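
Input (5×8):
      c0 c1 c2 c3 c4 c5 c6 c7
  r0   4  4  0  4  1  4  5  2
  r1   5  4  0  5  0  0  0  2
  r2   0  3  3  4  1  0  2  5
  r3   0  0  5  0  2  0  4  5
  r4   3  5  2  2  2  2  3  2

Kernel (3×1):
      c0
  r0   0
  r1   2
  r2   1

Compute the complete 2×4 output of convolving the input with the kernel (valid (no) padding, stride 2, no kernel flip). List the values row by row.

Output[0,0]: The receptive field on the input at this output position is [4 / 5 / 0]. Elementwise product with the kernel and sum: 5·2 + 0·1.
Output[0,1]: The receptive field on the input at this output position is [0 / 0 / 3]. Elementwise product with the kernel and sum: 0·2 + 3·1.

10 3 1 2
3 12 6 11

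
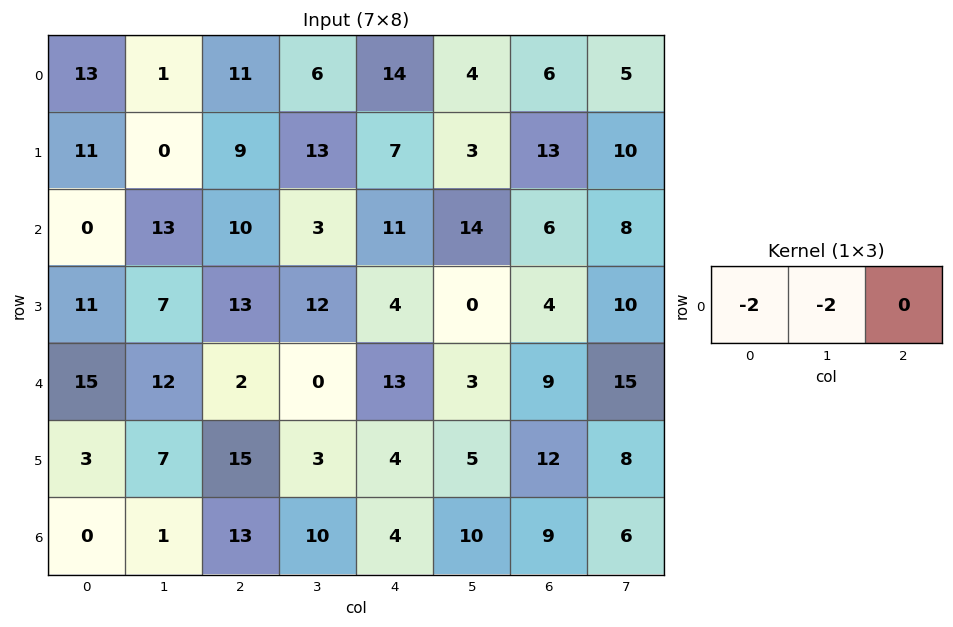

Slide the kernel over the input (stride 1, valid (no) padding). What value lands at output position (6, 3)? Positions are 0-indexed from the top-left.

The receptive field on the input at this output position is [10 4 10]. Elementwise product with the kernel and sum: 10·-2 + 4·-2.

-28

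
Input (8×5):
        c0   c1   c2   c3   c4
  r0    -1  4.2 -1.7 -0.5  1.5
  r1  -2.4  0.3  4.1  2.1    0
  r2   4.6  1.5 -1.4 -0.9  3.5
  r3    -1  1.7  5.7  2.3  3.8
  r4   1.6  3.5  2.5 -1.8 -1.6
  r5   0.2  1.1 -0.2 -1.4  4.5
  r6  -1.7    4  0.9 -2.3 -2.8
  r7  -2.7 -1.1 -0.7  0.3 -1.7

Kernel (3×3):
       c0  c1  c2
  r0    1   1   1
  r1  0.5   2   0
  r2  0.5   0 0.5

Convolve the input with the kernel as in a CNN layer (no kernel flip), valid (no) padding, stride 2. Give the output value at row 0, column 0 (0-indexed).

2.5

The receptive field on the input at this output position is [-1 4.2 -1.7 / -2.4 0.3 4.1 / 4.6 1.5 -1.4]. Elementwise product with the kernel and sum: -1·1 + 4.2·1 + -1.7·1 + -2.4·0.5 + 0.3·2 + 4.6·0.5 + -1.4·0.5.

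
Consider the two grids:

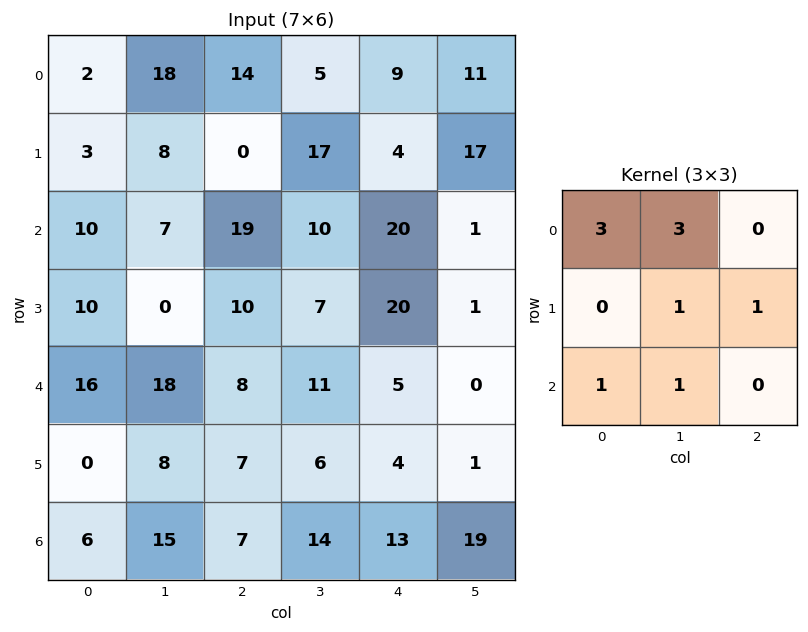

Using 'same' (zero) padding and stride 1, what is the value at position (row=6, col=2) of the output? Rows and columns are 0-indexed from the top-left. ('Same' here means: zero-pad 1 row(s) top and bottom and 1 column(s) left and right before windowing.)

The receptive field on the zero-padded input at this output position is [8 7 6 / 15 7 14 / 0 0 0]. Elementwise product with the kernel and sum: 8·3 + 7·3 + 7·1 + 14·1 + 0·1 + 0·1.

66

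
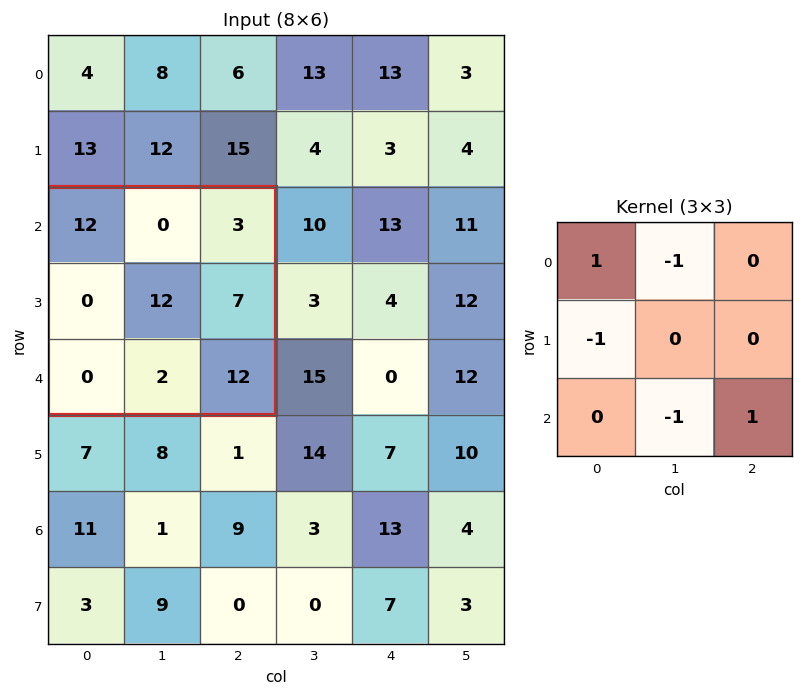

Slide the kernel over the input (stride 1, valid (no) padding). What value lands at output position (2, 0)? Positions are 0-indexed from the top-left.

22

The receptive field on the input at this output position is [12 0 3 / 0 12 7 / 0 2 12]. Elementwise product with the kernel and sum: 12·1 + 0·-1 + 0·-1 + 2·-1 + 12·1.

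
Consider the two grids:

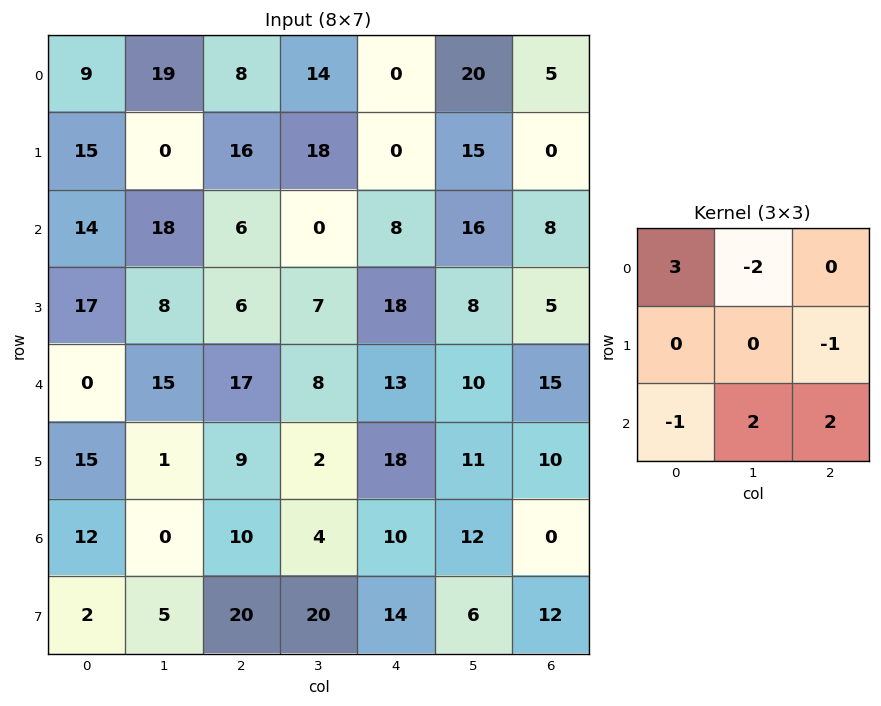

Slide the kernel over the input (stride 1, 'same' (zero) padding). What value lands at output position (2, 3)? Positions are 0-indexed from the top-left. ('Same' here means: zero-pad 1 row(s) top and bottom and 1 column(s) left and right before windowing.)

48

The receptive field on the zero-padded input at this output position is [16 18 0 / 6 0 8 / 6 7 18]. Elementwise product with the kernel and sum: 16·3 + 18·-2 + 8·-1 + 6·-1 + 7·2 + 18·2.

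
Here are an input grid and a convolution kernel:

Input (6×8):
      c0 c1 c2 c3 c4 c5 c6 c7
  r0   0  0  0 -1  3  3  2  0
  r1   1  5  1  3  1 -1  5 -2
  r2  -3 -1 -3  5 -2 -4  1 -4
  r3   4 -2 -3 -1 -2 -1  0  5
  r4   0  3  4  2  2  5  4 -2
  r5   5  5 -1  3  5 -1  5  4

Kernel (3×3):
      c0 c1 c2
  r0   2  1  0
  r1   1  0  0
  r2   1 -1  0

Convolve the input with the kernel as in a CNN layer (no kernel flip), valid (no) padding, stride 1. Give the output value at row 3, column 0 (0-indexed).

6

The receptive field on the input at this output position is [4 -2 -3 / 0 3 4 / 5 5 -1]. Elementwise product with the kernel and sum: 4·2 + -2·1 + 0·1 + 5·1 + 5·-1.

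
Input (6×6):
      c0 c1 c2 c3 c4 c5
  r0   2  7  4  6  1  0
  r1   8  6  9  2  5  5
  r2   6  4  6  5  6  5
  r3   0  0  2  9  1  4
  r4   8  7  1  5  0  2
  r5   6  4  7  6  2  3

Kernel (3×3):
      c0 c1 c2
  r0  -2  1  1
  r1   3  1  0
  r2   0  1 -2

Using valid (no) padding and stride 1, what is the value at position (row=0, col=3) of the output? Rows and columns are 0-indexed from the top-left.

-4

The receptive field on the input at this output position is [6 1 0 / 2 5 5 / 5 6 5]. Elementwise product with the kernel and sum: 6·-2 + 1·1 + 0·1 + 2·3 + 5·1 + 6·1 + 5·-2.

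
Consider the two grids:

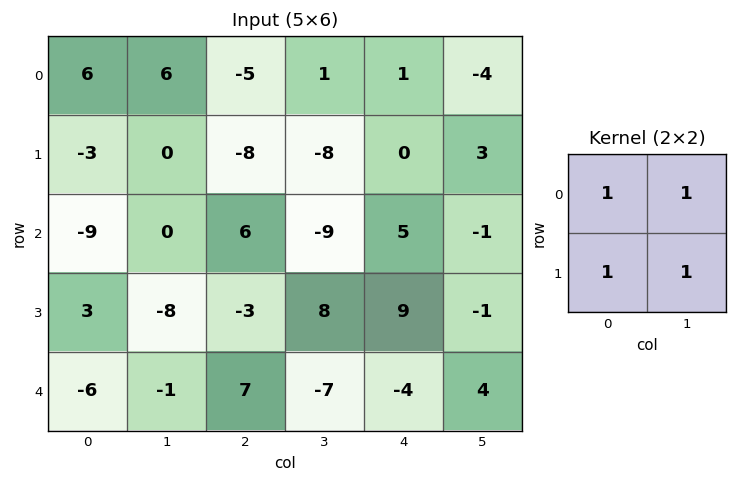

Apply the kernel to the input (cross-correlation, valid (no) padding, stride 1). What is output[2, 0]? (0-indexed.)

The receptive field on the input at this output position is [-9 0 / 3 -8]. Elementwise product with the kernel and sum: -9·1 + 0·1 + 3·1 + -8·1.

-14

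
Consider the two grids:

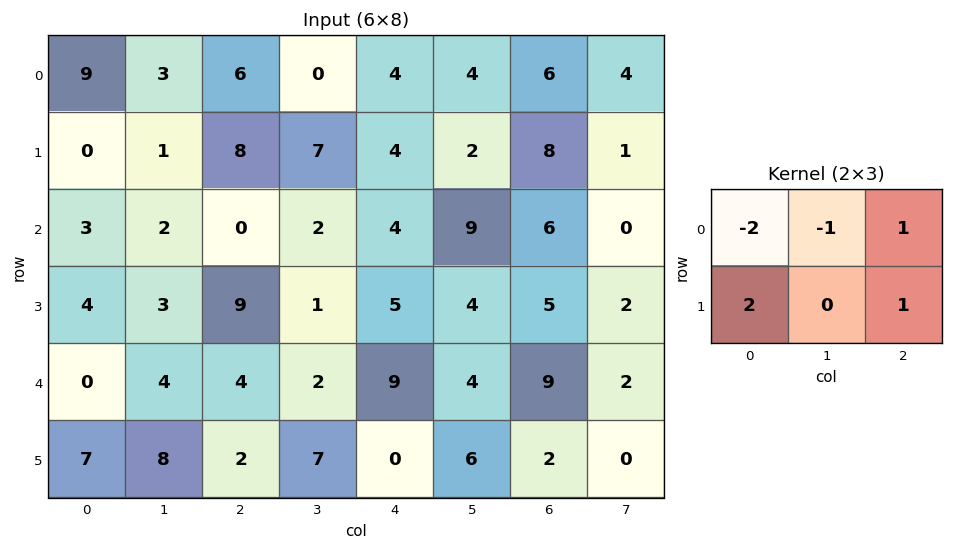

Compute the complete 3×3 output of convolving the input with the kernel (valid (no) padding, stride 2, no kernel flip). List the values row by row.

Output[0,0]: The receptive field on the input at this output position is [9 3 6 / 0 1 8]. Elementwise product with the kernel and sum: 9·-2 + 3·-1 + 6·1 + 0·2 + 8·1.
Output[0,1]: The receptive field on the input at this output position is [6 0 4 / 8 7 4]. Elementwise product with the kernel and sum: 6·-2 + 0·-1 + 4·1 + 8·2 + 4·1.

-7 12 10
9 25 4
16 3 -11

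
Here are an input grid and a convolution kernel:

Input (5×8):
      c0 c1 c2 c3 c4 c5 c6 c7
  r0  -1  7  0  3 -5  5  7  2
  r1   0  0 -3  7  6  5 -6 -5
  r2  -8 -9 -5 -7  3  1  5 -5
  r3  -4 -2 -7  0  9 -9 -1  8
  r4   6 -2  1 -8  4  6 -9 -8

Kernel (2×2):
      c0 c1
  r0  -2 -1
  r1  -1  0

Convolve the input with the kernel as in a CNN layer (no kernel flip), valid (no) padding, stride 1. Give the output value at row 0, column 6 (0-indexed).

The receptive field on the input at this output position is [7 2 / -6 -5]. Elementwise product with the kernel and sum: 7·-2 + 2·-1 + -6·-1.

-10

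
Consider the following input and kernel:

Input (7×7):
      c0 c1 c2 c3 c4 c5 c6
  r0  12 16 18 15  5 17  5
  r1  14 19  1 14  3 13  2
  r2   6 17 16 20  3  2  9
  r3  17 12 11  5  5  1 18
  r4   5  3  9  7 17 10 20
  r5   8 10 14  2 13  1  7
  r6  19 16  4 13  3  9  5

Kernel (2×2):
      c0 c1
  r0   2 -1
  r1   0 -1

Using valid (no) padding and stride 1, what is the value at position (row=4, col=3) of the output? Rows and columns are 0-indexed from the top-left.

-16

The receptive field on the input at this output position is [7 17 / 2 13]. Elementwise product with the kernel and sum: 7·2 + 17·-1 + 13·-1.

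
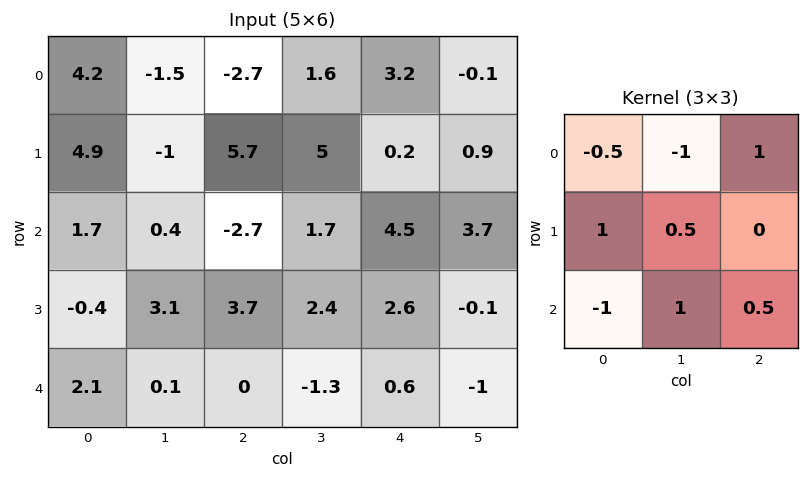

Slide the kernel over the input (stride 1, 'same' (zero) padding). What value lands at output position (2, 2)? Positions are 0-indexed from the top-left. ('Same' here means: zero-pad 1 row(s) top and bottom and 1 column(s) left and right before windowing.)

The receptive field on the zero-padded input at this output position is [-1 5.7 5 / 0.4 -2.7 1.7 / 3.1 3.7 2.4]. Elementwise product with the kernel and sum: -1·-0.5 + 5.7·-1 + 5·1 + 0.4·1 + -2.7·0.5 + 3.1·-1 + 3.7·1 + 2.4·0.5.

0.65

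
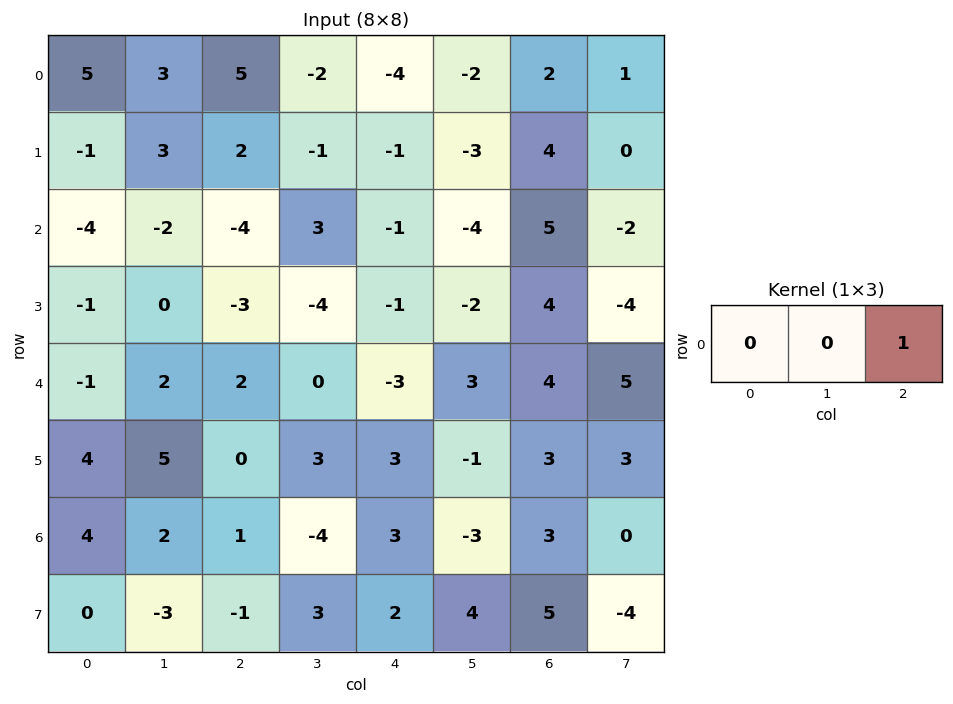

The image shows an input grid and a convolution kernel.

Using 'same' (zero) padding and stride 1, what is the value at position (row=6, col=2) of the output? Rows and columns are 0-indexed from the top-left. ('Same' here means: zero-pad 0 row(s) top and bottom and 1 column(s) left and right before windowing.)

-4

The receptive field on the zero-padded input at this output position is [2 1 -4]. Elementwise product with the kernel and sum: -4·1.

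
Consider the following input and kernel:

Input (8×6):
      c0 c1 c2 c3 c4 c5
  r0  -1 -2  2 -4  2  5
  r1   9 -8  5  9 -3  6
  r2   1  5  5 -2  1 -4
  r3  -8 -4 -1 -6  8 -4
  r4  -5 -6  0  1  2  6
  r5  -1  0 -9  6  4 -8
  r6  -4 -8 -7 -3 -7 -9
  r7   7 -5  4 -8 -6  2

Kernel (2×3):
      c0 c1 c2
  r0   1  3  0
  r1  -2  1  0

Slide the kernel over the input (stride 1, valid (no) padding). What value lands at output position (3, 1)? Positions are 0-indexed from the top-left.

The receptive field on the input at this output position is [-4 -1 -6 / -6 0 1]. Elementwise product with the kernel and sum: -4·1 + -1·3 + -6·-2 + 0·1.

5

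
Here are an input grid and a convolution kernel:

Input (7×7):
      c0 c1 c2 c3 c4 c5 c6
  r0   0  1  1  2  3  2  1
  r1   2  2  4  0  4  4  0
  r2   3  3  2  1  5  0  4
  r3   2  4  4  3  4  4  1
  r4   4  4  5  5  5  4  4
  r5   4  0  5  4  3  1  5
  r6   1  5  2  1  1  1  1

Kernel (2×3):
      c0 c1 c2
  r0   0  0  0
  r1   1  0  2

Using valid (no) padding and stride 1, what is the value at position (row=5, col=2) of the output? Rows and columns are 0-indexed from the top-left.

The receptive field on the input at this output position is [5 4 3 / 2 1 1]. Elementwise product with the kernel and sum: 2·1 + 1·2.

4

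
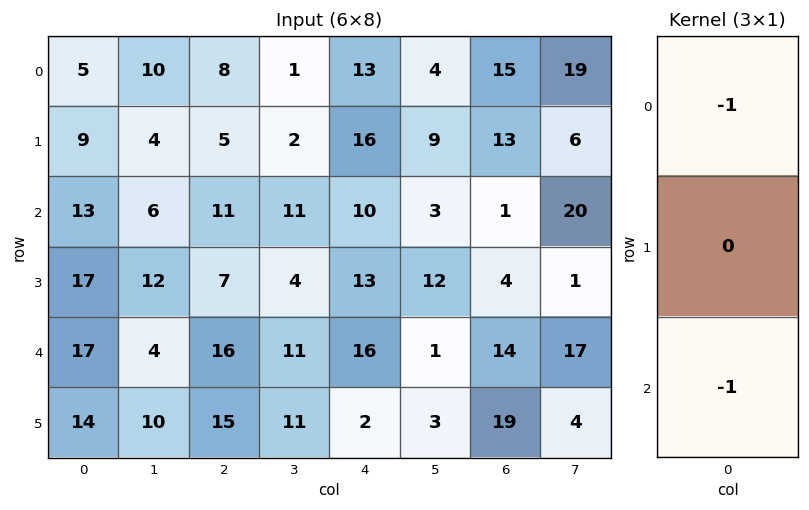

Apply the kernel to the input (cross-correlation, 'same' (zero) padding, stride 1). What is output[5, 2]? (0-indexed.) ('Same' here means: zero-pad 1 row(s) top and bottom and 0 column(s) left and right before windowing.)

The receptive field on the zero-padded input at this output position is [16 / 15 / 0]. Elementwise product with the kernel and sum: 16·-1 + 0·-1.

-16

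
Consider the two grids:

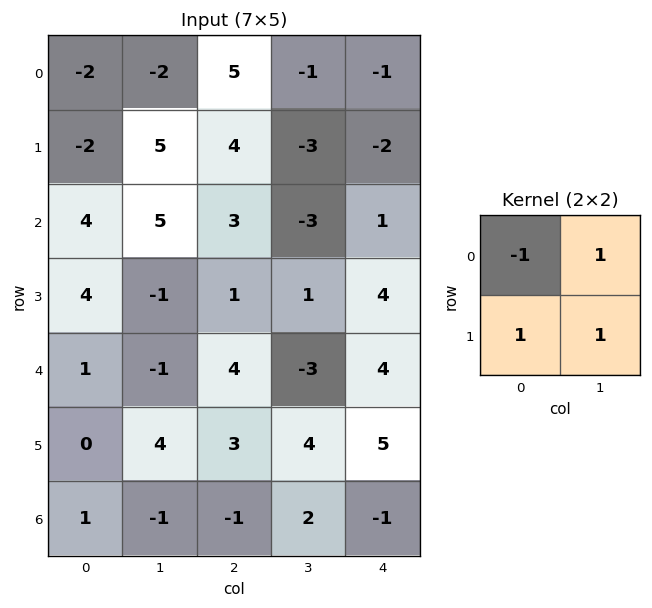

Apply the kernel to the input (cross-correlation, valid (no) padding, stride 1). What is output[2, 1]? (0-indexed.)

The receptive field on the input at this output position is [5 3 / -1 1]. Elementwise product with the kernel and sum: 5·-1 + 3·1 + -1·1 + 1·1.

-2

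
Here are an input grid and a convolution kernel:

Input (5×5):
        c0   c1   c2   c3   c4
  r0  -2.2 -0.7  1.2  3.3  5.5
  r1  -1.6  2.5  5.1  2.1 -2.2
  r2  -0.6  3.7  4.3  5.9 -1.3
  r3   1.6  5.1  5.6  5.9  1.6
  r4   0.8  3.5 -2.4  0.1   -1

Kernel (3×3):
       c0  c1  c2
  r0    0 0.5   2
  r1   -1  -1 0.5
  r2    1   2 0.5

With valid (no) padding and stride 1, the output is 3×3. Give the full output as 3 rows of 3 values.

12.65 15.9 19.8
25.1 20.95 4
13.15 4.95 -13.05

Output[0,0]: The receptive field on the input at this output position is [-2.2 -0.7 1.2 / -1.6 2.5 5.1 / -0.6 3.7 4.3]. Elementwise product with the kernel and sum: -0.7·0.5 + 1.2·2 + -1.6·-1 + 2.5·-1 + 5.1·0.5 + -0.6·1 + 3.7·2 + 4.3·0.5.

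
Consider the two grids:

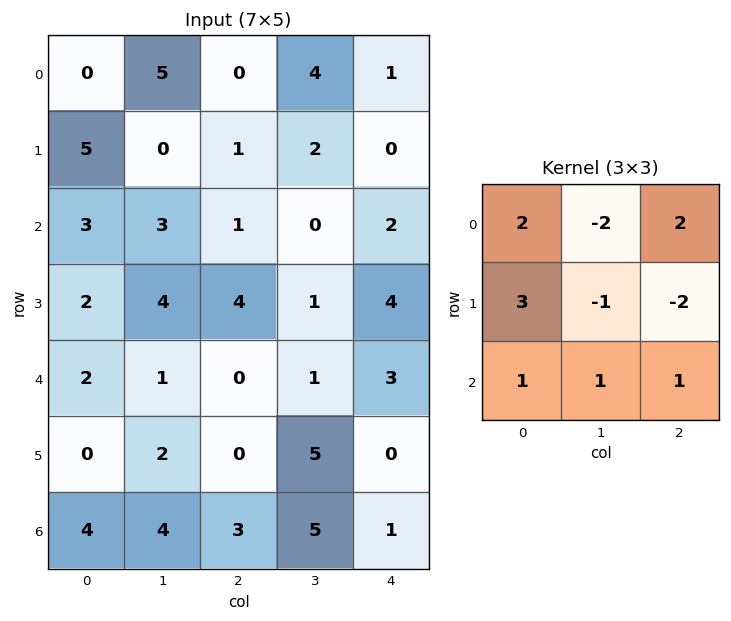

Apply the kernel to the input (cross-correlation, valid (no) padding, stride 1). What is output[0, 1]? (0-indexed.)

The receptive field on the input at this output position is [5 0 4 / 0 1 2 / 3 1 0]. Elementwise product with the kernel and sum: 5·2 + 0·-2 + 4·2 + 0·3 + 1·-1 + 2·-2 + 3·1 + 1·1 + 0·1.

17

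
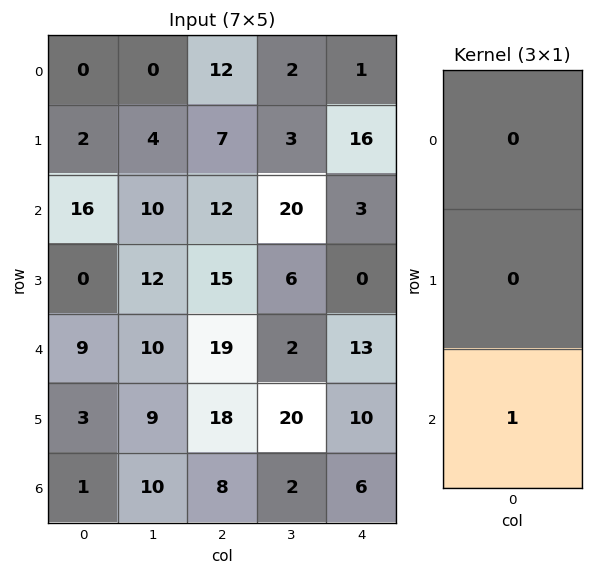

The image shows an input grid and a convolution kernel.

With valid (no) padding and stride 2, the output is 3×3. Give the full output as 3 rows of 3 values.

16 12 3
9 19 13
1 8 6

Output[0,0]: The receptive field on the input at this output position is [0 / 2 / 16]. Elementwise product with the kernel and sum: 16·1.
Output[0,1]: The receptive field on the input at this output position is [12 / 7 / 12]. Elementwise product with the kernel and sum: 12·1.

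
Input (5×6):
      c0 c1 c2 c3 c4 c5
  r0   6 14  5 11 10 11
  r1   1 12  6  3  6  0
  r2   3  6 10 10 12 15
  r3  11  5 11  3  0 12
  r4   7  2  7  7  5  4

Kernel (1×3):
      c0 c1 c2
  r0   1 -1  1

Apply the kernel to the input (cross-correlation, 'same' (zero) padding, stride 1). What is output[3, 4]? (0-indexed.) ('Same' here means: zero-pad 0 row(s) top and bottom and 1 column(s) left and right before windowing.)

The receptive field on the zero-padded input at this output position is [3 0 12]. Elementwise product with the kernel and sum: 3·1 + 0·-1 + 12·1.

15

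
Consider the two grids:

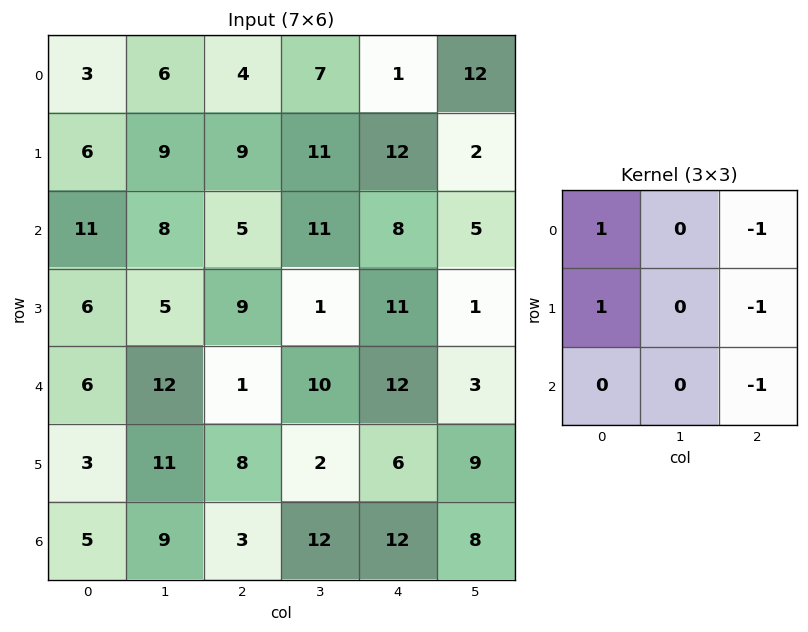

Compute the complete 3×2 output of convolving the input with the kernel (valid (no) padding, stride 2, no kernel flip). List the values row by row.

-9 -8
2 -17
-3 -21

Output[0,0]: The receptive field on the input at this output position is [3 6 4 / 6 9 9 / 11 8 5]. Elementwise product with the kernel and sum: 3·1 + 4·-1 + 6·1 + 9·-1 + 5·-1.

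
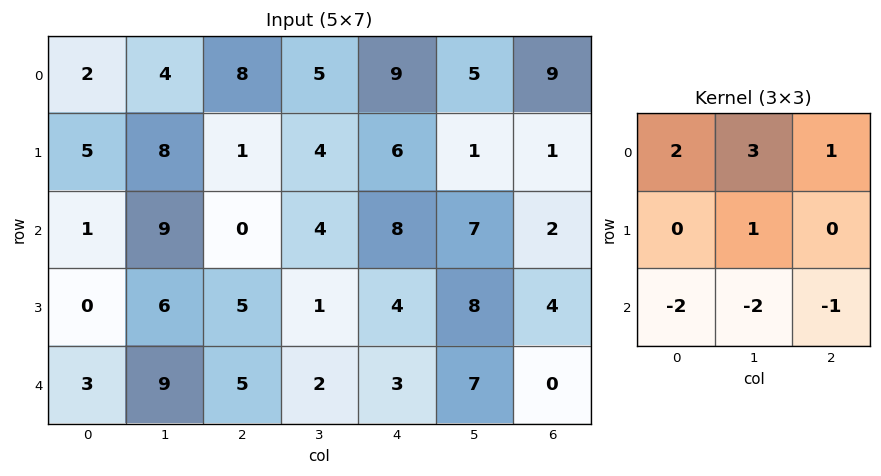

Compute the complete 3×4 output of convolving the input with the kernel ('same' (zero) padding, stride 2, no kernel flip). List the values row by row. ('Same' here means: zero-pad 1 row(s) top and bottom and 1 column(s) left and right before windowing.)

Output[0,0]: The receptive field on the zero-padded input at this output position is [0 0 0 / 0 2 4 / 0 5 8]. Elementwise product with the kernel and sum: 0·2 + 0·3 + 0·1 + 2·1 + 0·-2 + 5·-2 + 8·-1.

-16 -14 -12 5
18 0 17 -17
9 33 25 28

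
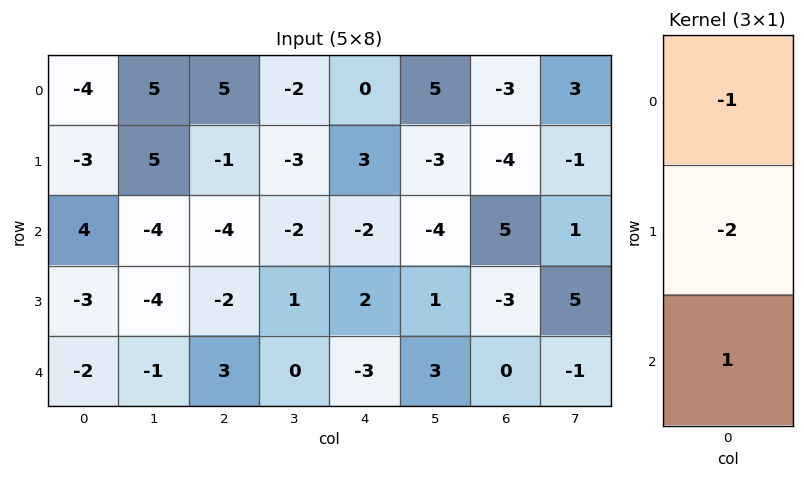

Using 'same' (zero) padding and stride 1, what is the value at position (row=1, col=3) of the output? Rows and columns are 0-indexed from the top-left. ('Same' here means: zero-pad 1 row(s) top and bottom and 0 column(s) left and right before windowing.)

6

The receptive field on the zero-padded input at this output position is [-2 / -3 / -2]. Elementwise product with the kernel and sum: -2·-1 + -3·-2 + -2·1.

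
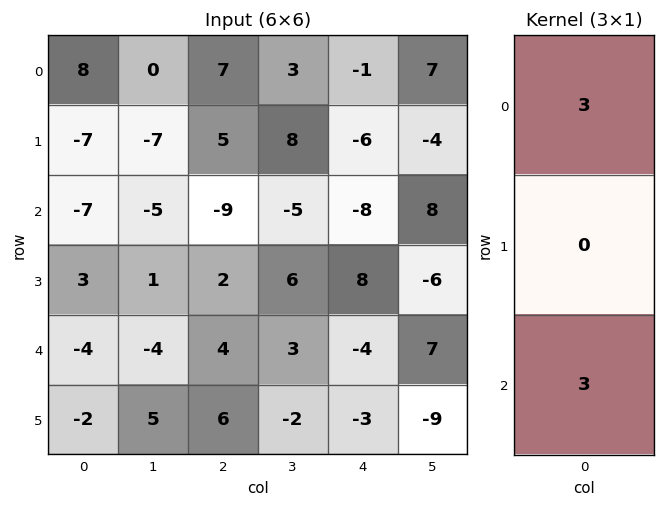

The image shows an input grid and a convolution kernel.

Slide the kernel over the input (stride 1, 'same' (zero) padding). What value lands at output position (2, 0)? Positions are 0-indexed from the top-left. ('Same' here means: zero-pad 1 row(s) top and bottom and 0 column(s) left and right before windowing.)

The receptive field on the zero-padded input at this output position is [-7 / -7 / 3]. Elementwise product with the kernel and sum: -7·3 + 3·3.

-12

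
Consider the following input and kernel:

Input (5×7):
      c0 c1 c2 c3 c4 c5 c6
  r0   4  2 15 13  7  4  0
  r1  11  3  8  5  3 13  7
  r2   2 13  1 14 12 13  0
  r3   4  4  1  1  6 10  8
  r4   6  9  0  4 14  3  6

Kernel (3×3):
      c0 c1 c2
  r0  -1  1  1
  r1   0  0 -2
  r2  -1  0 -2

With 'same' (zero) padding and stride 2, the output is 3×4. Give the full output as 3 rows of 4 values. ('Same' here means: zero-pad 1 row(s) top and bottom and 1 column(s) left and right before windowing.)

Output[0,0]: The receptive field on the zero-padded input at this output position is [0 0 0 / 0 4 2 / 0 11 3]. Elementwise product with the kernel and sum: 0·-1 + 0·1 + 0·1 + 2·-2 + 0·-1 + 3·-2.

-10 -39 -39 -13
-20 -24 -36 -16
-10 -10 9 -2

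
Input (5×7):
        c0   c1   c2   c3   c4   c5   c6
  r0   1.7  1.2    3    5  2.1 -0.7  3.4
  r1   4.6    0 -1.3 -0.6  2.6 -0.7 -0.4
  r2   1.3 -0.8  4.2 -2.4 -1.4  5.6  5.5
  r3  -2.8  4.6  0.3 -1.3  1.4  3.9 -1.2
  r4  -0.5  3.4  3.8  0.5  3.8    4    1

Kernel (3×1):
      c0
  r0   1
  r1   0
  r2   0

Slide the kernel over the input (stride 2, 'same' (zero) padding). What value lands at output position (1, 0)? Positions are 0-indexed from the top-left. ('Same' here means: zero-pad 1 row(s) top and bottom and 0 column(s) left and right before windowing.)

4.6

The receptive field on the zero-padded input at this output position is [4.6 / 1.3 / -2.8]. Elementwise product with the kernel and sum: 4.6·1.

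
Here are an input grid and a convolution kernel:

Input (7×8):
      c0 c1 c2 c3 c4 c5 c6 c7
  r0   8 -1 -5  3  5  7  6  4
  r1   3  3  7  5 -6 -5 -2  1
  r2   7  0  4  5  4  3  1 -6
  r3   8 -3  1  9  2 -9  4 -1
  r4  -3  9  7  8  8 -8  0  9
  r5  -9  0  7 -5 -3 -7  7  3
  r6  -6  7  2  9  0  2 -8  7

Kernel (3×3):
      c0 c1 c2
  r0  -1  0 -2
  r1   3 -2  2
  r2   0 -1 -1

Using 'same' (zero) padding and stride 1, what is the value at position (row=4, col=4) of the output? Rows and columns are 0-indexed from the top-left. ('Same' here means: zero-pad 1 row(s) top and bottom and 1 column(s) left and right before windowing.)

The receptive field on the zero-padded input at this output position is [9 2 -9 / 8 8 -8 / -5 -3 -7]. Elementwise product with the kernel and sum: 9·-1 + -9·-2 + 8·3 + 8·-2 + -8·2 + -3·-1 + -7·-1.

11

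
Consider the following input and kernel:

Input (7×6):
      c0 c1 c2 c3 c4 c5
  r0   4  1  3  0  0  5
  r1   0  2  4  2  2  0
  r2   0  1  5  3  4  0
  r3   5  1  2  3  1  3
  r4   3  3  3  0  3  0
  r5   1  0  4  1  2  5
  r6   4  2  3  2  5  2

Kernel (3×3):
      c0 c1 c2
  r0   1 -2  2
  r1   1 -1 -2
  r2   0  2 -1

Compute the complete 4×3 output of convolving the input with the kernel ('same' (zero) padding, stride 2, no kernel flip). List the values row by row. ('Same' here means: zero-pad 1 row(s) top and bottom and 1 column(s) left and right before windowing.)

-8 4 -6
11 -11 -4
-15 10 3
-10 -11 0

Output[0,0]: The receptive field on the zero-padded input at this output position is [0 0 0 / 0 4 1 / 0 0 2]. Elementwise product with the kernel and sum: 0·1 + 0·-2 + 0·2 + 0·1 + 4·-1 + 1·-2 + 0·2 + 2·-1.
Output[0,1]: The receptive field on the zero-padded input at this output position is [0 0 0 / 1 3 0 / 2 4 2]. Elementwise product with the kernel and sum: 0·1 + 0·-2 + 0·2 + 1·1 + 3·-1 + 0·-2 + 4·2 + 2·-1.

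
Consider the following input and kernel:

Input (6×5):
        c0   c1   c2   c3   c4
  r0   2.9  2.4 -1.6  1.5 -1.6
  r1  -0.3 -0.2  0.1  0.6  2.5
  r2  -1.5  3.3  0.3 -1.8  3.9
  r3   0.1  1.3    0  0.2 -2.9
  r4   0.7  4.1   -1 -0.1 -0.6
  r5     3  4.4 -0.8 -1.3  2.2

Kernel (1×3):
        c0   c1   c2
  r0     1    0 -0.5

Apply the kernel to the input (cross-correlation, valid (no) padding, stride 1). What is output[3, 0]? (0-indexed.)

The receptive field on the input at this output position is [0.1 1.3 0]. Elementwise product with the kernel and sum: 0.1·1 + 0·-0.5.

0.1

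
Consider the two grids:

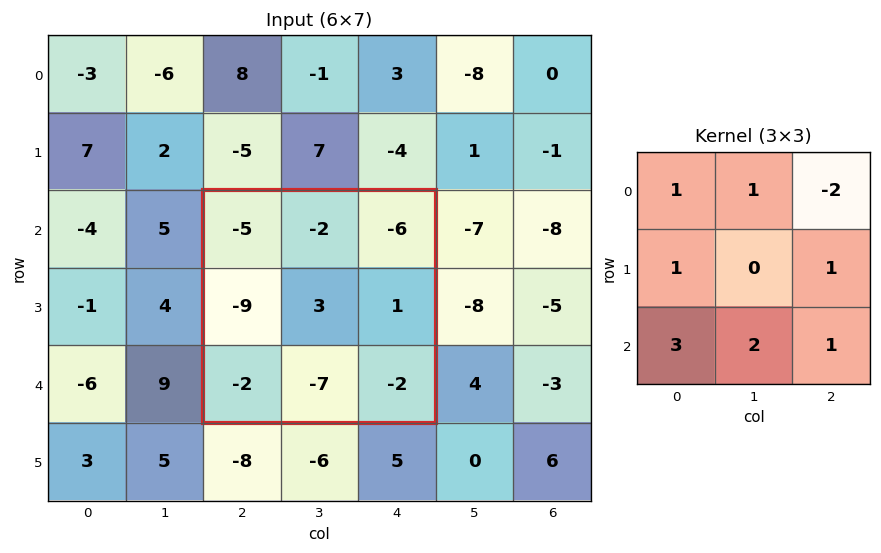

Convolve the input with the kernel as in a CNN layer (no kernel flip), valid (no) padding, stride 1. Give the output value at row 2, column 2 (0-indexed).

The receptive field on the input at this output position is [-5 -2 -6 / -9 3 1 / -2 -7 -2]. Elementwise product with the kernel and sum: -5·1 + -2·1 + -6·-2 + -9·1 + 1·1 + -2·3 + -7·2 + -2·1.

-25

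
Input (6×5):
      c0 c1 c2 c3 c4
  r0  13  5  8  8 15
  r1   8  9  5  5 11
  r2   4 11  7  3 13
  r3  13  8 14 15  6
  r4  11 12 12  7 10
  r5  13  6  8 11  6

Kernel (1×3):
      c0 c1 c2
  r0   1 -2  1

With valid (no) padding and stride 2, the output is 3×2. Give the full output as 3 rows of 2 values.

11 7
-11 14
-1 8

Output[0,0]: The receptive field on the input at this output position is [13 5 8]. Elementwise product with the kernel and sum: 13·1 + 5·-2 + 8·1.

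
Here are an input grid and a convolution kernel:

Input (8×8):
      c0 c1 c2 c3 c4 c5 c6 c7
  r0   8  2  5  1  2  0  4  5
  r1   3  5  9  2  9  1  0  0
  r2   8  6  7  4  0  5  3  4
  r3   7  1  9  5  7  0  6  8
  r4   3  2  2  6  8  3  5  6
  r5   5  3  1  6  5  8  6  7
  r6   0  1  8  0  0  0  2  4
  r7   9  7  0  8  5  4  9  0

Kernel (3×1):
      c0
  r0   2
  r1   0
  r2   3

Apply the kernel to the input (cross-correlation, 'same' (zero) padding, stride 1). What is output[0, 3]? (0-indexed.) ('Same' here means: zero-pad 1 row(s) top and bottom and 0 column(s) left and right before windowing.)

The receptive field on the zero-padded input at this output position is [0 / 1 / 2]. Elementwise product with the kernel and sum: 0·2 + 2·3.

6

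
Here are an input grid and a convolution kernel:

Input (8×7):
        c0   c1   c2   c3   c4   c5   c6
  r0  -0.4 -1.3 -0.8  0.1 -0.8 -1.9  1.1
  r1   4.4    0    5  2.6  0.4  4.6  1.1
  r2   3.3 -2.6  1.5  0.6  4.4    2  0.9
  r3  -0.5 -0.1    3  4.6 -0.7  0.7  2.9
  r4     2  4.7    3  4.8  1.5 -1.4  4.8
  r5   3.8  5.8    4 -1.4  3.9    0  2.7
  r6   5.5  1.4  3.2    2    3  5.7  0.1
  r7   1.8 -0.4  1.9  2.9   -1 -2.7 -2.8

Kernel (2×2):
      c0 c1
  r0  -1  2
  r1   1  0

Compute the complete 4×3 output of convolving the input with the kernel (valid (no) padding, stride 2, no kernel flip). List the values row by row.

2.2 6 -2.6
-9 2.7 -1.1
11.2 10.6 -0.4
-0.9 2.7 7.4

Output[0,0]: The receptive field on the input at this output position is [-0.4 -1.3 / 4.4 0]. Elementwise product with the kernel and sum: -0.4·-1 + -1.3·2 + 4.4·1.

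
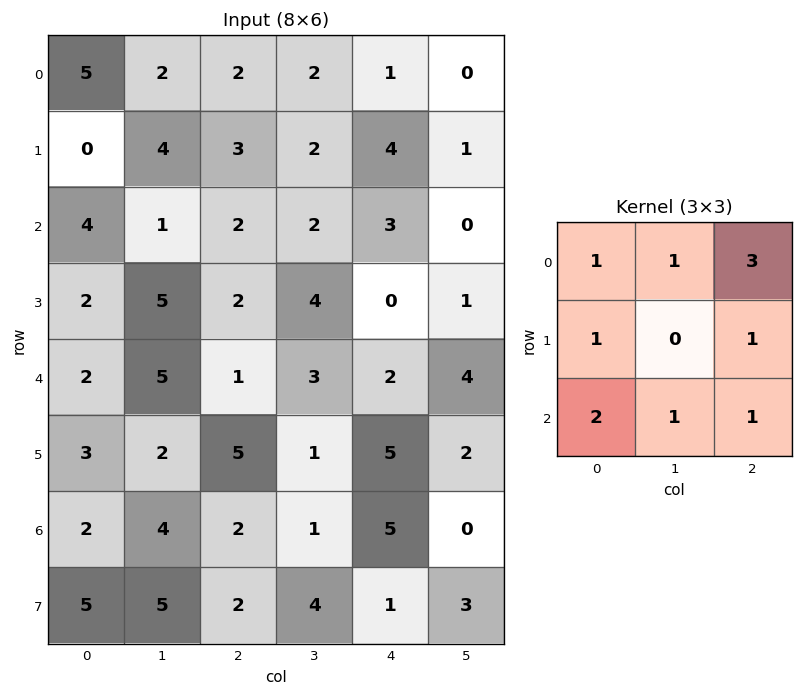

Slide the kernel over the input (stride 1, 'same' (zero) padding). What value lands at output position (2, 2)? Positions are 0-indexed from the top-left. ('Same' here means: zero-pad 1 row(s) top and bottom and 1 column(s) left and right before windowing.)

The receptive field on the zero-padded input at this output position is [4 3 2 / 1 2 2 / 5 2 4]. Elementwise product with the kernel and sum: 4·1 + 3·1 + 2·3 + 1·1 + 2·1 + 5·2 + 2·1 + 4·1.

32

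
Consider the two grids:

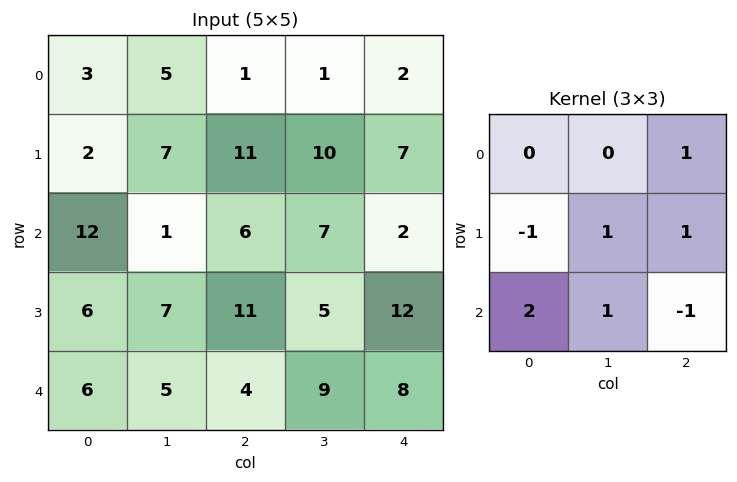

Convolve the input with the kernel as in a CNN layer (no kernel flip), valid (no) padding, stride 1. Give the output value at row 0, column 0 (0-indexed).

36

The receptive field on the input at this output position is [3 5 1 / 2 7 11 / 12 1 6]. Elementwise product with the kernel and sum: 1·1 + 2·-1 + 7·1 + 11·1 + 12·2 + 1·1 + 6·-1.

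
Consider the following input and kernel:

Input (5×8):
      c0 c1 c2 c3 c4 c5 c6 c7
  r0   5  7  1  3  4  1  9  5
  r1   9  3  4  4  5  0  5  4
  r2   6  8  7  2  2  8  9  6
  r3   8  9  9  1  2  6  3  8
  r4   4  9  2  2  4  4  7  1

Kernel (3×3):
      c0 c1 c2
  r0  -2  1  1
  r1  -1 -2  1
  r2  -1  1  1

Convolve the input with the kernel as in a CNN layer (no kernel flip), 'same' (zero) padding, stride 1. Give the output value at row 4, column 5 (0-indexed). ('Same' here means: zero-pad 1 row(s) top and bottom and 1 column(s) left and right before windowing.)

0

The receptive field on the zero-padded input at this output position is [2 6 3 / 4 4 7 / 0 0 0]. Elementwise product with the kernel and sum: 2·-2 + 6·1 + 3·1 + 4·-1 + 4·-2 + 7·1 + 0·-1 + 0·1 + 0·1.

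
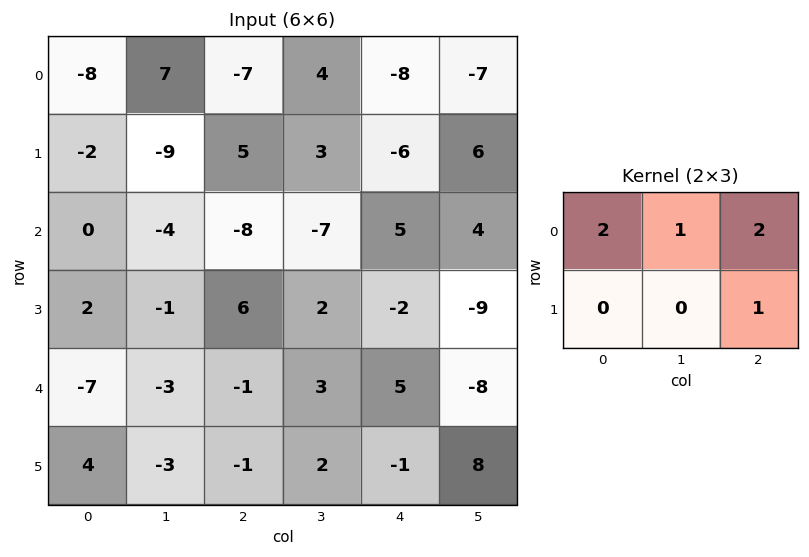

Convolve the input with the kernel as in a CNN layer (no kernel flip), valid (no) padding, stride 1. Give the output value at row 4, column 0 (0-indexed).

-20

The receptive field on the input at this output position is [-7 -3 -1 / 4 -3 -1]. Elementwise product with the kernel and sum: -7·2 + -3·1 + -1·2 + -1·1.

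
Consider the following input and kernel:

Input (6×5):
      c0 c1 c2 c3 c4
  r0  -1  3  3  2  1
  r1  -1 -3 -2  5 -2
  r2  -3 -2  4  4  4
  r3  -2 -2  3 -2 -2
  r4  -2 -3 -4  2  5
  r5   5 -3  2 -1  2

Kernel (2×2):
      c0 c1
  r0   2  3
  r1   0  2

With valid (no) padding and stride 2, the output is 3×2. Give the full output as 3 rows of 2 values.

1 22
-16 16
-19 -4

Output[0,0]: The receptive field on the input at this output position is [-1 3 / -1 -3]. Elementwise product with the kernel and sum: -1·2 + 3·3 + -3·2.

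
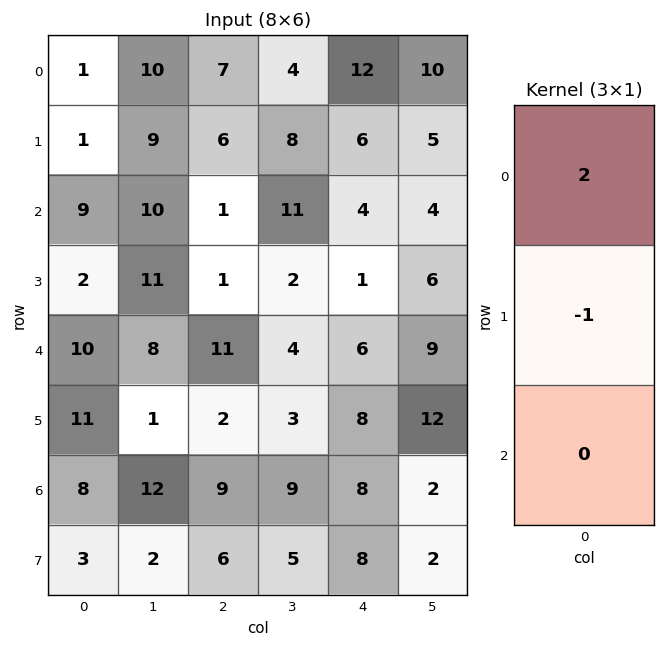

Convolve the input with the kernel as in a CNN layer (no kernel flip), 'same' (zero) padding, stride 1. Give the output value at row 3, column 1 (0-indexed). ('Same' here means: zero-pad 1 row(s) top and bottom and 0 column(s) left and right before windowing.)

9

The receptive field on the zero-padded input at this output position is [10 / 11 / 8]. Elementwise product with the kernel and sum: 10·2 + 11·-1.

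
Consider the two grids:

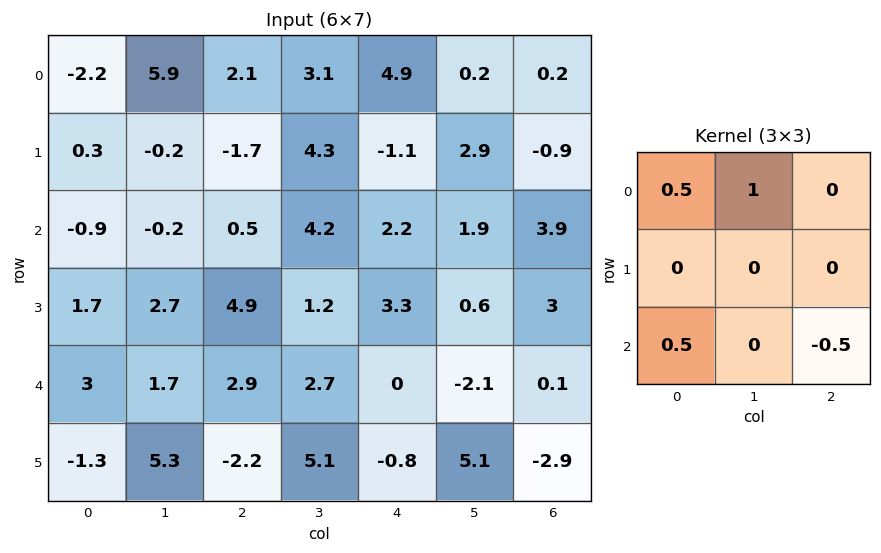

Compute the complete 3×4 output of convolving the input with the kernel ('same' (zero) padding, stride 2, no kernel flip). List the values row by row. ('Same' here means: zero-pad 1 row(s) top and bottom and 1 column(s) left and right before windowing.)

0.1 -2.25 0.7 1.45
-1.05 -1.05 1.35 0.85
-0.95 6.35 3.9 5.85

Output[0,0]: The receptive field on the zero-padded input at this output position is [0 0 0 / 0 -2.2 5.9 / 0 0.3 -0.2]. Elementwise product with the kernel and sum: 0·0.5 + 0·1 + 0·0.5 + -0.2·-0.5.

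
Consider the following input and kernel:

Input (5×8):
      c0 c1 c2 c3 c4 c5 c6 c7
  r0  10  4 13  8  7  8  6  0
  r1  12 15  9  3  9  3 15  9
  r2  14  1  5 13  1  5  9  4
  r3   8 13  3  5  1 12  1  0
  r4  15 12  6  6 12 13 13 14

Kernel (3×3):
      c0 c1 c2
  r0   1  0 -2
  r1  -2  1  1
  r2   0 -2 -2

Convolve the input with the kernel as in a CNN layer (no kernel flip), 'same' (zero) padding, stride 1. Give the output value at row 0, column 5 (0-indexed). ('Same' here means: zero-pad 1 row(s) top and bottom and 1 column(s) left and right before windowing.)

The receptive field on the zero-padded input at this output position is [0 0 0 / 7 8 6 / 9 3 15]. Elementwise product with the kernel and sum: 0·1 + 0·-2 + 7·-2 + 8·1 + 6·1 + 3·-2 + 15·-2.

-36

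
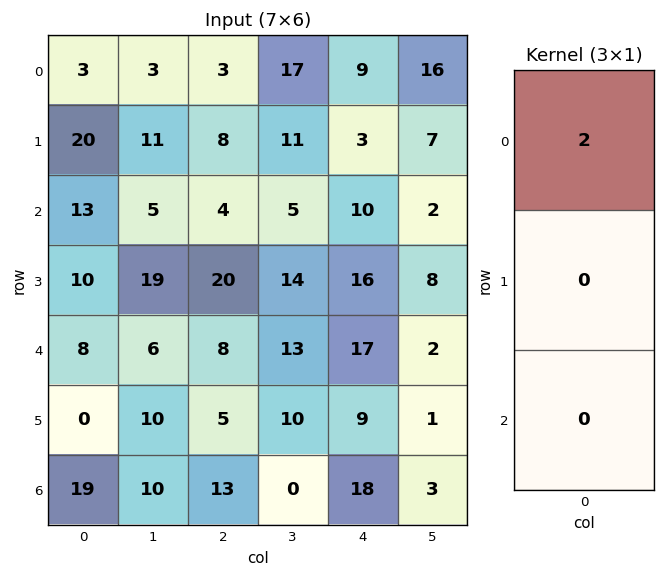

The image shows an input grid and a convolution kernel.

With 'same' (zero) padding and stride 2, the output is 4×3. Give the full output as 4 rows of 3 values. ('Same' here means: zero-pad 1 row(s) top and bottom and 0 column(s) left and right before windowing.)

Output[0,0]: The receptive field on the zero-padded input at this output position is [0 / 3 / 20]. Elementwise product with the kernel and sum: 0·2.

0 0 0
40 16 6
20 40 32
0 10 18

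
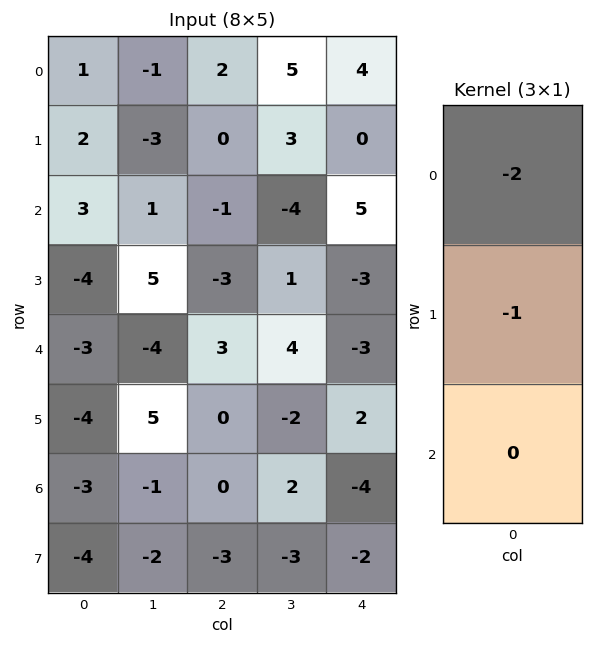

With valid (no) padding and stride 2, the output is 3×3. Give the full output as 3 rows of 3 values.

Output[0,0]: The receptive field on the input at this output position is [1 / 2 / 3]. Elementwise product with the kernel and sum: 1·-2 + 2·-1.

-4 -4 -8
-2 5 -7
10 -6 4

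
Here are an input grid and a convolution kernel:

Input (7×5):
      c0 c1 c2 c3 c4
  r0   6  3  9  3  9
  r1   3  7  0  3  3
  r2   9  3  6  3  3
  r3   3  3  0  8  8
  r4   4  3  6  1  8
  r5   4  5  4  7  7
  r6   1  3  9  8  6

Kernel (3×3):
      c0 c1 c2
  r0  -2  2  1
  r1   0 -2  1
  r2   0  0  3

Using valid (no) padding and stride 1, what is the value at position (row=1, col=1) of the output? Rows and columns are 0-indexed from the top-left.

The receptive field on the input at this output position is [7 0 3 / 3 6 3 / 3 0 8]. Elementwise product with the kernel and sum: 7·-2 + 0·2 + 3·1 + 6·-2 + 3·1 + 8·3.

4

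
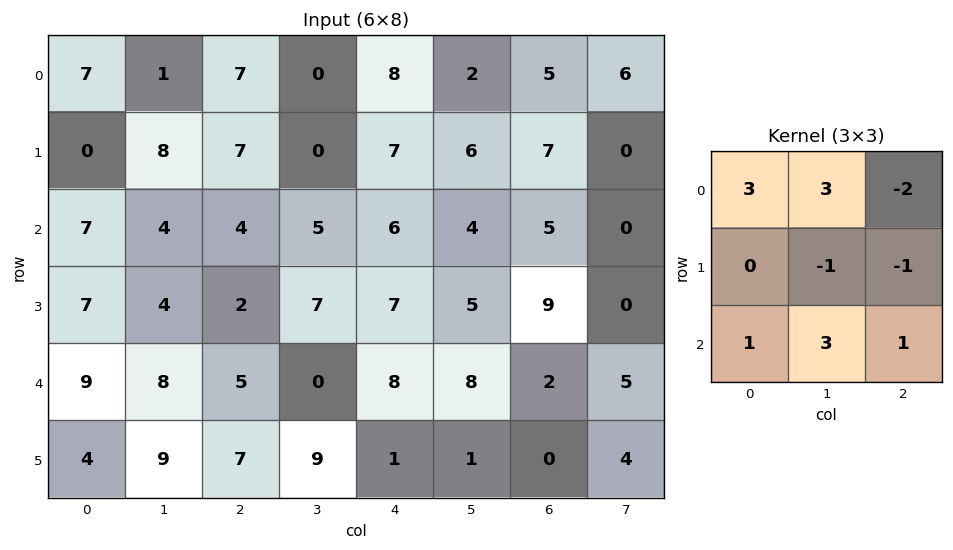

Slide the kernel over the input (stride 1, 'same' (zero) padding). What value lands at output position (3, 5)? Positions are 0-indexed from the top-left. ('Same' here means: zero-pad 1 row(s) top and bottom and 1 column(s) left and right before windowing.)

40

The receptive field on the zero-padded input at this output position is [6 4 5 / 7 5 9 / 8 8 2]. Elementwise product with the kernel and sum: 6·3 + 4·3 + 5·-2 + 5·-1 + 9·-1 + 8·1 + 8·3 + 2·1.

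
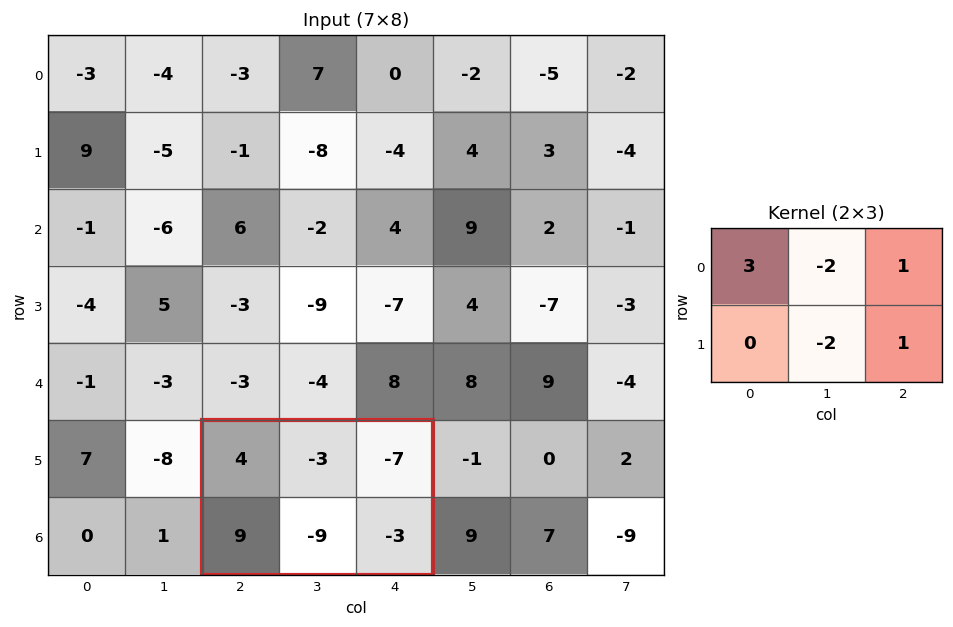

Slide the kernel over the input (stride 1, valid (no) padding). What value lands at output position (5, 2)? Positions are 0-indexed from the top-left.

26

The receptive field on the input at this output position is [4 -3 -7 / 9 -9 -3]. Elementwise product with the kernel and sum: 4·3 + -3·-2 + -7·1 + -9·-2 + -3·1.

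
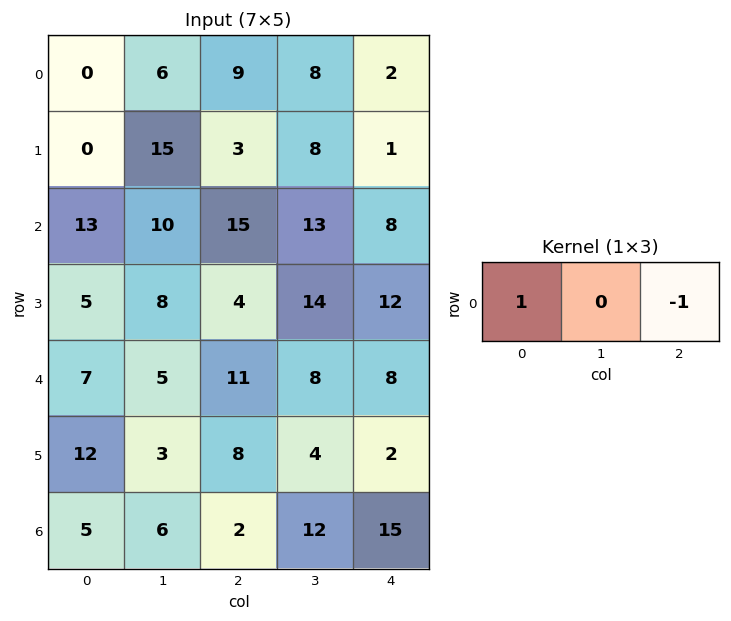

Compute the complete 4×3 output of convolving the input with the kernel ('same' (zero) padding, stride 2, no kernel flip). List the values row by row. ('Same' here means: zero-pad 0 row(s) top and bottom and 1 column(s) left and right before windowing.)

Output[0,0]: The receptive field on the zero-padded input at this output position is [0 0 6]. Elementwise product with the kernel and sum: 0·1 + 6·-1.

-6 -2 8
-10 -3 13
-5 -3 8
-6 -6 12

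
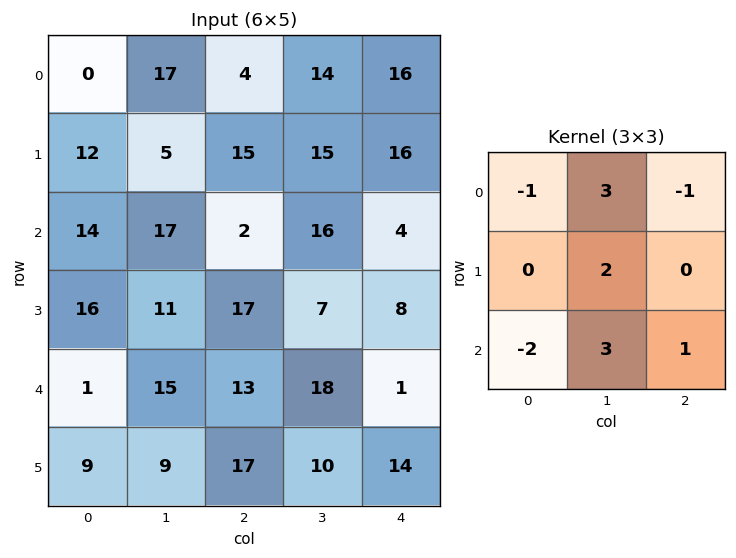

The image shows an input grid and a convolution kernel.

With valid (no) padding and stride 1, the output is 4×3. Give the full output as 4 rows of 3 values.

82 -1 100
40 65 41
113 34 85
56 102 42

Output[0,0]: The receptive field on the input at this output position is [0 17 4 / 12 5 15 / 14 17 2]. Elementwise product with the kernel and sum: 0·-1 + 17·3 + 4·-1 + 5·2 + 14·-2 + 17·3 + 2·1.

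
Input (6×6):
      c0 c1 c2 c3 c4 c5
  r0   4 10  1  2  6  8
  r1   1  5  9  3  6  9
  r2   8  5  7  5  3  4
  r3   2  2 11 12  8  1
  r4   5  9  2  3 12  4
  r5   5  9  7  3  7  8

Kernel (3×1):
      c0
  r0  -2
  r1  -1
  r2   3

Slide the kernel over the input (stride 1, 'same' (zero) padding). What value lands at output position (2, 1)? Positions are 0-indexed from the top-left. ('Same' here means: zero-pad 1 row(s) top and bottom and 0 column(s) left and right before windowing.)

The receptive field on the zero-padded input at this output position is [5 / 5 / 2]. Elementwise product with the kernel and sum: 5·-2 + 5·-1 + 2·3.

-9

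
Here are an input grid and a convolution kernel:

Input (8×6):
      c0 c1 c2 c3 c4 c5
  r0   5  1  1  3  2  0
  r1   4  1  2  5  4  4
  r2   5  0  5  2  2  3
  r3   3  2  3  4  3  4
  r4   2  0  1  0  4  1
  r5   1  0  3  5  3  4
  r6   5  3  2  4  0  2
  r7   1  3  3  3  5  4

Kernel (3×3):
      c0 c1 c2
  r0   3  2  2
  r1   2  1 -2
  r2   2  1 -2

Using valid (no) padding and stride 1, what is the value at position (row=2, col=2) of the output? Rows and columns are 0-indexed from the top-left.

21

The receptive field on the input at this output position is [5 2 2 / 3 4 3 / 1 0 4]. Elementwise product with the kernel and sum: 5·3 + 2·2 + 2·2 + 3·2 + 4·1 + 3·-2 + 1·2 + 0·1 + 4·-2.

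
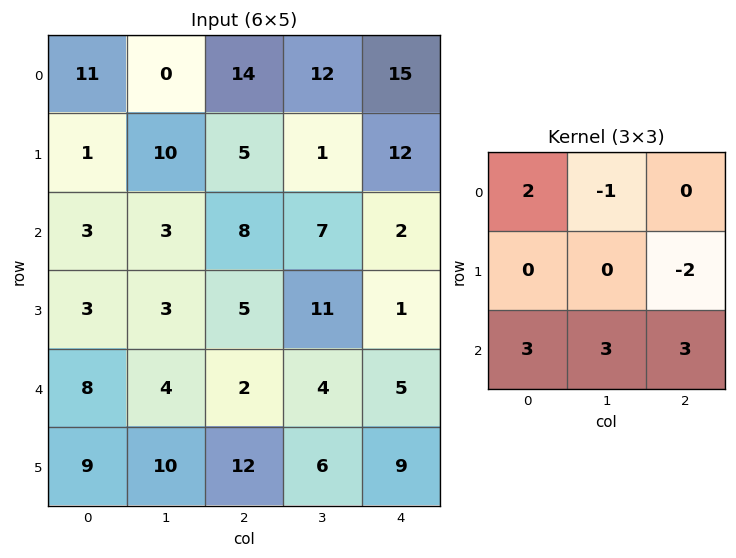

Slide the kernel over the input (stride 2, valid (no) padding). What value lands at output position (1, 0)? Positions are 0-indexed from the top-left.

35

The receptive field on the input at this output position is [3 3 8 / 3 3 5 / 8 4 2]. Elementwise product with the kernel and sum: 3·2 + 3·-1 + 5·-2 + 8·3 + 4·3 + 2·3.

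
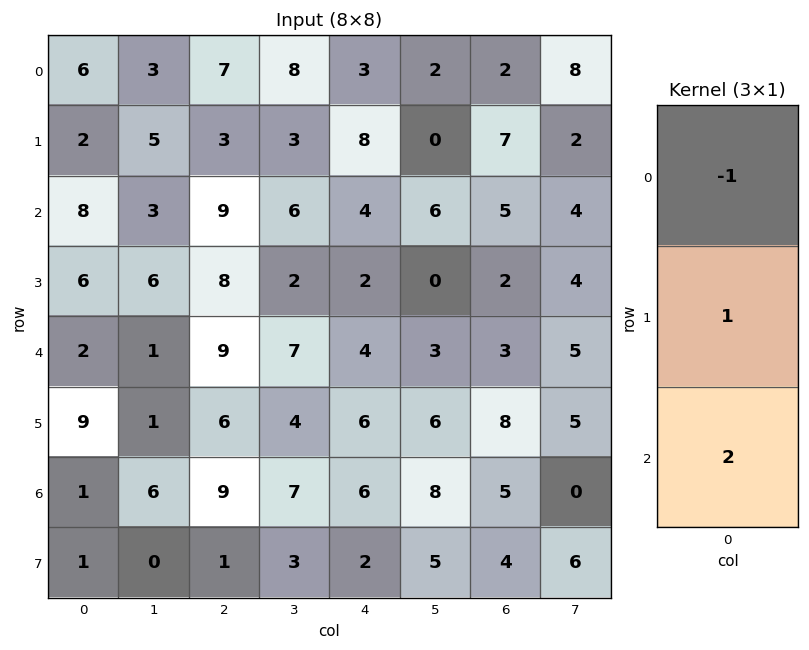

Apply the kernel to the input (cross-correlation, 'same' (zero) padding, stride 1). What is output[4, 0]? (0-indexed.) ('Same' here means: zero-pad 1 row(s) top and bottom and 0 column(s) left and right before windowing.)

14

The receptive field on the zero-padded input at this output position is [6 / 2 / 9]. Elementwise product with the kernel and sum: 6·-1 + 2·1 + 9·2.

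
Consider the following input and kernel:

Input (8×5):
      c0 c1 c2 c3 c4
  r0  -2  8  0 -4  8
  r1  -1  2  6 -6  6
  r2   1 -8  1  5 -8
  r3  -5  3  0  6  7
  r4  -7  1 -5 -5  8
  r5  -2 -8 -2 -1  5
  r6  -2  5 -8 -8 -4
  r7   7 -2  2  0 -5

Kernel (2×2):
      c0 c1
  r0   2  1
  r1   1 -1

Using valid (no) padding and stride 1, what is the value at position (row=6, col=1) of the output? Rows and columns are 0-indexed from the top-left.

The receptive field on the input at this output position is [5 -8 / -2 2]. Elementwise product with the kernel and sum: 5·2 + -8·1 + -2·1 + 2·-1.

-2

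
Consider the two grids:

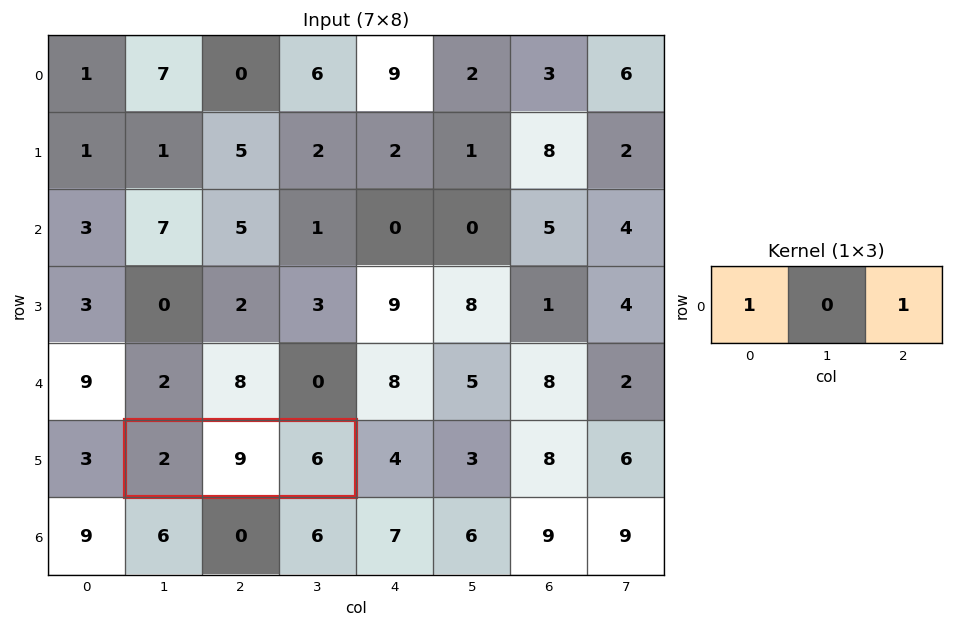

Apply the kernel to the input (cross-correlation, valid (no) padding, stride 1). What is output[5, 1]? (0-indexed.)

The receptive field on the input at this output position is [2 9 6]. Elementwise product with the kernel and sum: 2·1 + 6·1.

8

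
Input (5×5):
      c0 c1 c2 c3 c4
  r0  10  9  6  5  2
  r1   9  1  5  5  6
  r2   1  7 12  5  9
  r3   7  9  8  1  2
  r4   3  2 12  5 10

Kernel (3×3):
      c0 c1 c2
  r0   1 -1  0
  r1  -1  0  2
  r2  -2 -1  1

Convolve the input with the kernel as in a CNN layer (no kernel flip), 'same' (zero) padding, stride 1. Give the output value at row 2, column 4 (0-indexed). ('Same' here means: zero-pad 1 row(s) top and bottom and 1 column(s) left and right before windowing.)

-10

The receptive field on the zero-padded input at this output position is [5 6 0 / 5 9 0 / 1 2 0]. Elementwise product with the kernel and sum: 5·1 + 6·-1 + 5·-1 + 0·2 + 1·-2 + 2·-1 + 0·1.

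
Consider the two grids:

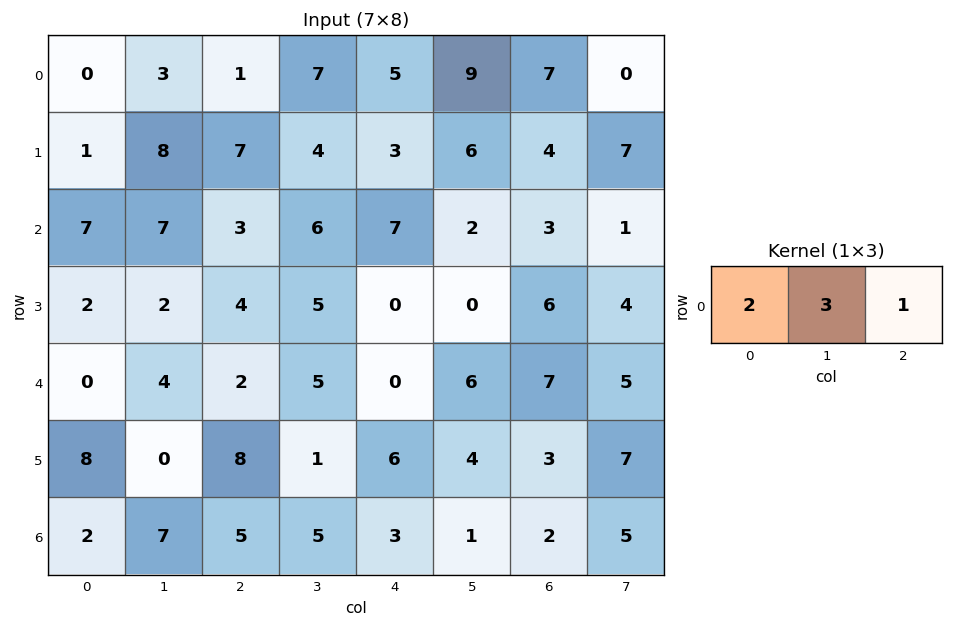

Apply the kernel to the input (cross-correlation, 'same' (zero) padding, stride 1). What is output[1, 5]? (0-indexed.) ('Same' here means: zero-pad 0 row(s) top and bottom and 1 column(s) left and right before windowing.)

The receptive field on the zero-padded input at this output position is [3 6 4]. Elementwise product with the kernel and sum: 3·2 + 6·3 + 4·1.

28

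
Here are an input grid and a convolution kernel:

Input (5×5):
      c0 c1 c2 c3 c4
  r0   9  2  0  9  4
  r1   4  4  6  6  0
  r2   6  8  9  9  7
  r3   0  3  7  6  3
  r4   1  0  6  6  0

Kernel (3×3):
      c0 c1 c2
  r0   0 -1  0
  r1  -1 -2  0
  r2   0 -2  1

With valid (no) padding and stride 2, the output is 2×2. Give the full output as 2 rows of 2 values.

Output[0,0]: The receptive field on the input at this output position is [9 2 0 / 4 4 6 / 6 8 9]. Elementwise product with the kernel and sum: 2·-1 + 4·-1 + 4·-2 + 8·-2 + 9·1.
Output[0,1]: The receptive field on the input at this output position is [0 9 4 / 6 6 0 / 9 9 7]. Elementwise product with the kernel and sum: 9·-1 + 6·-1 + 6·-2 + 9·-2 + 7·1.

-21 -38
-8 -40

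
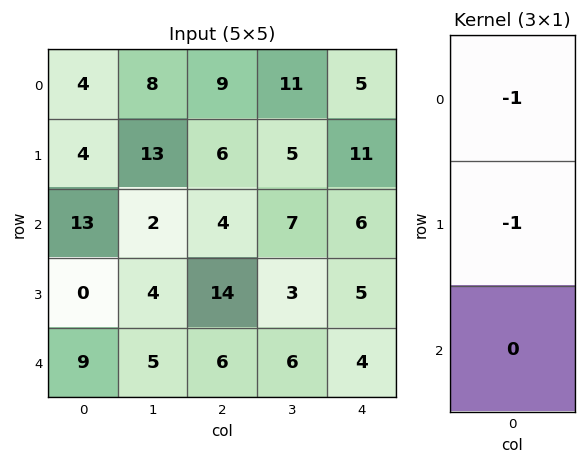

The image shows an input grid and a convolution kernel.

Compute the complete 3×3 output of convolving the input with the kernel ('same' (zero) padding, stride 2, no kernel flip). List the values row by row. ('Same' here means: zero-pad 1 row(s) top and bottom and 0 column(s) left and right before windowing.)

-4 -9 -5
-17 -10 -17
-9 -20 -9

Output[0,0]: The receptive field on the zero-padded input at this output position is [0 / 4 / 4]. Elementwise product with the kernel and sum: 0·-1 + 4·-1.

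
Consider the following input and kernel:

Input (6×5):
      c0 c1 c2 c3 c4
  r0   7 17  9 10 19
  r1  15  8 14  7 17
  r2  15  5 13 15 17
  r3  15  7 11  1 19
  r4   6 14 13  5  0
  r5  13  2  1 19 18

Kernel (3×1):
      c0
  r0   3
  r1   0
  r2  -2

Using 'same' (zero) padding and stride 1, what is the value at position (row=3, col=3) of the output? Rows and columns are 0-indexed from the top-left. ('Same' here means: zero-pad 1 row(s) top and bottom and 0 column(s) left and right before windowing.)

35

The receptive field on the zero-padded input at this output position is [15 / 1 / 5]. Elementwise product with the kernel and sum: 15·3 + 5·-2.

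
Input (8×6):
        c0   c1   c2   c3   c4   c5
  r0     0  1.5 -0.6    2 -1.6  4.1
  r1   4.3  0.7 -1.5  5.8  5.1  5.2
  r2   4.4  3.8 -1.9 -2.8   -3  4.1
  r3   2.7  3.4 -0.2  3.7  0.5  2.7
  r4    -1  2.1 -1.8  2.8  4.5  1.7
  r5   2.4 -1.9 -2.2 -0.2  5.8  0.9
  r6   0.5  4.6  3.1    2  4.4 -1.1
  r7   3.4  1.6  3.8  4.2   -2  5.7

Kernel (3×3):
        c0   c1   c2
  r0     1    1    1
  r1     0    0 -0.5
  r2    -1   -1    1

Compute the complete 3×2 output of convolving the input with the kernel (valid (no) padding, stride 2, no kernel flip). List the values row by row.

-8.45 -1.05
3.5 -4.45
-1.6 1.9

Output[0,0]: The receptive field on the input at this output position is [0 1.5 -0.6 / 4.3 0.7 -1.5 / 4.4 3.8 -1.9]. Elementwise product with the kernel and sum: 0·1 + 1.5·1 + -0.6·1 + -1.5·-0.5 + 4.4·-1 + 3.8·-1 + -1.9·1.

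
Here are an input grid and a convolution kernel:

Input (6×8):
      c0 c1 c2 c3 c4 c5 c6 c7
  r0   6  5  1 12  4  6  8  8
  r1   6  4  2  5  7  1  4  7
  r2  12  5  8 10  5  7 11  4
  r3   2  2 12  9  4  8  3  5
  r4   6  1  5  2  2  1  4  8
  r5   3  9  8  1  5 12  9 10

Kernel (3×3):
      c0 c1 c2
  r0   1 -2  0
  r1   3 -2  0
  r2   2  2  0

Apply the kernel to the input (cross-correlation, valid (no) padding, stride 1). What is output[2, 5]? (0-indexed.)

The receptive field on the input at this output position is [7 11 4 / 8 3 5 / 1 4 8]. Elementwise product with the kernel and sum: 7·1 + 11·-2 + 8·3 + 3·-2 + 1·2 + 4·2.

13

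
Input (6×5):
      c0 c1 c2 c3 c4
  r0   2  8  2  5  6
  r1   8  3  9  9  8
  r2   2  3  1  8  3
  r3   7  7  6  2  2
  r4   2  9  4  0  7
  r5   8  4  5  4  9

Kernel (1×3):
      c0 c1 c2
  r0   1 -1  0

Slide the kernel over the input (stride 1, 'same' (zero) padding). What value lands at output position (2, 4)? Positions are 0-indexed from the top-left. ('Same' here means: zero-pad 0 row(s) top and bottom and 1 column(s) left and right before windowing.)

5

The receptive field on the zero-padded input at this output position is [8 3 0]. Elementwise product with the kernel and sum: 8·1 + 3·-1.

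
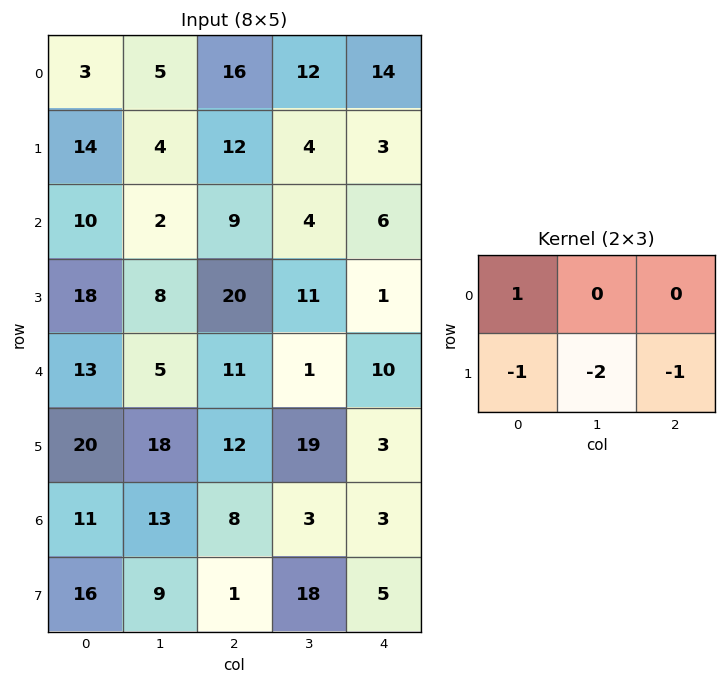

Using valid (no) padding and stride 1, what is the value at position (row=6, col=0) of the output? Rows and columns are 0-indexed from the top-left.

The receptive field on the input at this output position is [11 13 8 / 16 9 1]. Elementwise product with the kernel and sum: 11·1 + 16·-1 + 9·-2 + 1·-1.

-24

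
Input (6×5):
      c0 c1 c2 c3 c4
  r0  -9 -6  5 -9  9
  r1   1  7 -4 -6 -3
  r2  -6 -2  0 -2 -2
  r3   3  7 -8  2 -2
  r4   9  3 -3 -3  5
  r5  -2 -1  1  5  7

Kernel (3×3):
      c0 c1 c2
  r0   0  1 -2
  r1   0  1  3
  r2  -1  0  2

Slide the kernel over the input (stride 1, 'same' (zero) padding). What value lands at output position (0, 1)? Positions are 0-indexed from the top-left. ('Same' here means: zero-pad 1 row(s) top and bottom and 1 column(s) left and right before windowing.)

The receptive field on the zero-padded input at this output position is [0 0 0 / -9 -6 5 / 1 7 -4]. Elementwise product with the kernel and sum: 0·1 + 0·-2 + -6·1 + 5·3 + 1·-1 + -4·2.

0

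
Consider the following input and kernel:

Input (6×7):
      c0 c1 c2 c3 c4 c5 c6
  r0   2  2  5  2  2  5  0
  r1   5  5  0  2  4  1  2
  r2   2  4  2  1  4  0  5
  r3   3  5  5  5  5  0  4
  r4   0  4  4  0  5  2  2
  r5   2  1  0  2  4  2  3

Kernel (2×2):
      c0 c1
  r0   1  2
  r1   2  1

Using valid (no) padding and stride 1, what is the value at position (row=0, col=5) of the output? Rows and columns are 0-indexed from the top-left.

9

The receptive field on the input at this output position is [5 0 / 1 2]. Elementwise product with the kernel and sum: 5·1 + 0·2 + 1·2 + 2·1.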